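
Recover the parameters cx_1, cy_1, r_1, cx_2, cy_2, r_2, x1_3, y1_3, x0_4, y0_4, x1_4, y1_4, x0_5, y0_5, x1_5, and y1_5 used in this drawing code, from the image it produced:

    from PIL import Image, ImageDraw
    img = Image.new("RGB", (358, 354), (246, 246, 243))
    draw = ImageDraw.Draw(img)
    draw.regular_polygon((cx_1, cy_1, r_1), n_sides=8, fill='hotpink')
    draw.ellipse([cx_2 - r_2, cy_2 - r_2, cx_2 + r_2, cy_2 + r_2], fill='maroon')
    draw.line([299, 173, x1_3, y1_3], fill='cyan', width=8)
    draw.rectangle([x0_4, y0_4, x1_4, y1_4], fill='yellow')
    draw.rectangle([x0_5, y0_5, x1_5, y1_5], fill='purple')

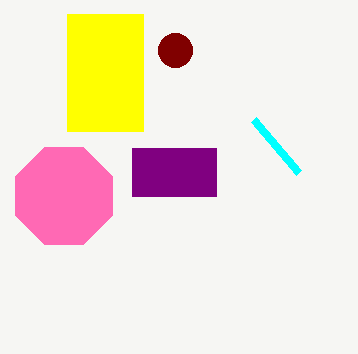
cx_1 = 64, cy_1 = 196, r_1 = 52, cx_2 = 175, cy_2 = 50, r_2 = 17, x1_3 = 254, y1_3 = 120, x0_4 = 67, y0_4 = 14, x1_4 = 143, y1_4 = 131, x0_5 = 132, y0_5 = 148, x1_5 = 216, y1_5 = 196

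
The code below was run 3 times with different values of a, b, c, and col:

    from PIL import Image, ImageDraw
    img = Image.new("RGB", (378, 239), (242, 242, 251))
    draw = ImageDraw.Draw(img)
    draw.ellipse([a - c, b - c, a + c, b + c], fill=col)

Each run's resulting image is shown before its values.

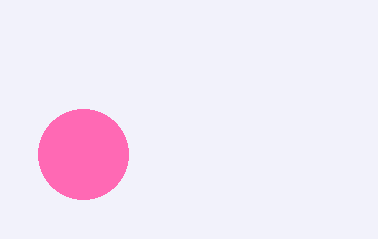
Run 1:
a = 83; b = 154; c = 45; col = 'hotpink'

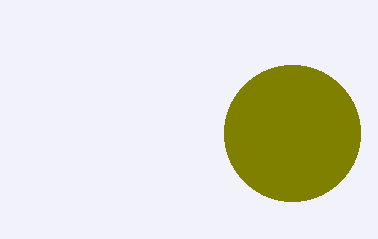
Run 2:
a = 292
b = 133
c = 68
col = 'olive'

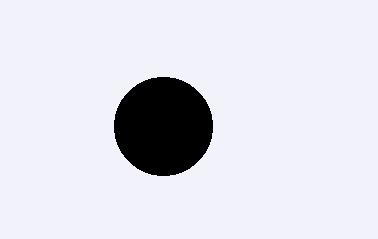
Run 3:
a = 163; b = 126; c = 49; col = 'black'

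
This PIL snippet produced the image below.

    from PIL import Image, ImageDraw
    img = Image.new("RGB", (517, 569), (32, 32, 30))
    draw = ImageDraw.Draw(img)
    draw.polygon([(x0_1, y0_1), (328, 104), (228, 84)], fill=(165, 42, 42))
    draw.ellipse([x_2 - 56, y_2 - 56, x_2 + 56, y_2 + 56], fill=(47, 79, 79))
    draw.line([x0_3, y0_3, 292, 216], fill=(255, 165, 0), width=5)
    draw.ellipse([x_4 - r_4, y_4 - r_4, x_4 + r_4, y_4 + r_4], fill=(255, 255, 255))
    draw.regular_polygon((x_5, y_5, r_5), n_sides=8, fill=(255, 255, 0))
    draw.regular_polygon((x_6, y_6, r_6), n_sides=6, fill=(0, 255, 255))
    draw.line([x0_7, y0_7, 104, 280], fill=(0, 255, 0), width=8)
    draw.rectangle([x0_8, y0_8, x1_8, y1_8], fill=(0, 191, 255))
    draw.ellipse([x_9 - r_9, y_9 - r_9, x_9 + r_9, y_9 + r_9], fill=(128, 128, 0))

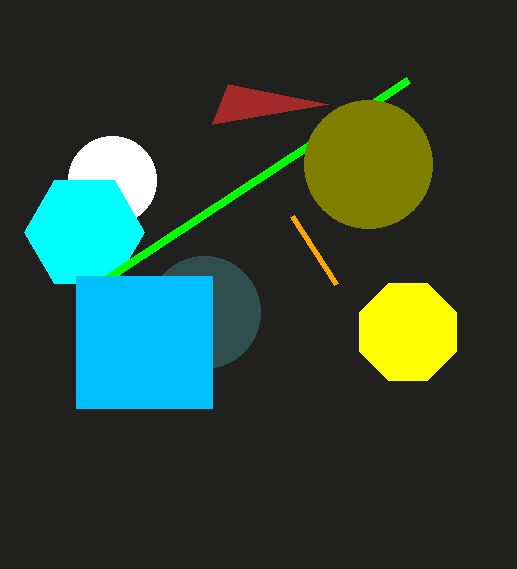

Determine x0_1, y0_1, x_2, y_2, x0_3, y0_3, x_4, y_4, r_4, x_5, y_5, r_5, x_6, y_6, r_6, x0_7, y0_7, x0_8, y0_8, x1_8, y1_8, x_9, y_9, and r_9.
x0_1 = 212, y0_1 = 124, x_2 = 204, y_2 = 312, x0_3 = 336, y0_3 = 284, x_4 = 112, y_4 = 180, r_4 = 44, x_5 = 408, y_5 = 332, r_5 = 52, x_6 = 84, y_6 = 232, r_6 = 60, x0_7 = 408, y0_7 = 80, x0_8 = 76, y0_8 = 276, x1_8 = 212, y1_8 = 408, x_9 = 368, y_9 = 164, r_9 = 64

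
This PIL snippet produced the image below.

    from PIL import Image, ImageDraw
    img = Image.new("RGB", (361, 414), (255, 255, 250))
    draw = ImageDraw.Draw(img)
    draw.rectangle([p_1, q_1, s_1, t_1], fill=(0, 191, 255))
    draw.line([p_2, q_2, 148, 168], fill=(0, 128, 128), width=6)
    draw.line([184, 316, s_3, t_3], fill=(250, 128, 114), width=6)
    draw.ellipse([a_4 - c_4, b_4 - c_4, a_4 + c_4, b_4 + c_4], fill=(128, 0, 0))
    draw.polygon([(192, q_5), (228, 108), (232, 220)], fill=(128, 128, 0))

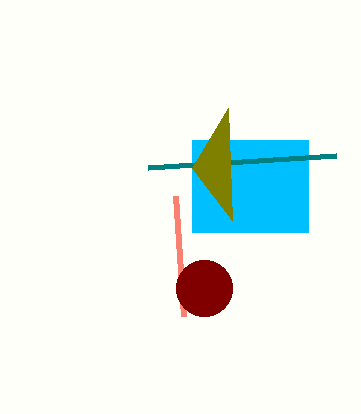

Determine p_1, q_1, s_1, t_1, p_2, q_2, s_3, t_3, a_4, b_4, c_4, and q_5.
p_1 = 192
q_1 = 140
s_1 = 308
t_1 = 232
p_2 = 336
q_2 = 156
s_3 = 176
t_3 = 196
a_4 = 204
b_4 = 288
c_4 = 28
q_5 = 168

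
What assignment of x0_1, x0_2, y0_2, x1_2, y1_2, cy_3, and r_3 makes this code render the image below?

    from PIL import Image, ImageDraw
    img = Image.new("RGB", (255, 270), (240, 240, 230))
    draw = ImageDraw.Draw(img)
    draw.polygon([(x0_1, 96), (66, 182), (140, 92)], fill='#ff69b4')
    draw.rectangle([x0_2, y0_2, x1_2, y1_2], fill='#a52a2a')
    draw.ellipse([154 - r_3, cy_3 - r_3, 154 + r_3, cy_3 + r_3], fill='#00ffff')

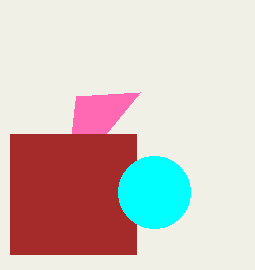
x0_1 = 76
x0_2 = 10
y0_2 = 134
x1_2 = 136
y1_2 = 254
cy_3 = 192
r_3 = 36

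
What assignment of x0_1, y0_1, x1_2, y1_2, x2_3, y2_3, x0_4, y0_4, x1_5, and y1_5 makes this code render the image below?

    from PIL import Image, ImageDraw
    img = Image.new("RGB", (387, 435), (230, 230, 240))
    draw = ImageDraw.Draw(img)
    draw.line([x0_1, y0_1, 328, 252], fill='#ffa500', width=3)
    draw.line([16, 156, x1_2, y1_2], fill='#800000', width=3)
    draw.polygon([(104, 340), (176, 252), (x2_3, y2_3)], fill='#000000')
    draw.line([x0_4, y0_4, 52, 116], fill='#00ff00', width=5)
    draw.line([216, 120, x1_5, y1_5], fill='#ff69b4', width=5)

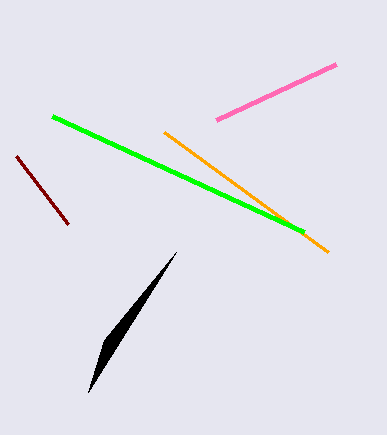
x0_1 = 164; y0_1 = 132; x1_2 = 68; y1_2 = 224; x2_3 = 88; y2_3 = 392; x0_4 = 304; y0_4 = 232; x1_5 = 336; y1_5 = 64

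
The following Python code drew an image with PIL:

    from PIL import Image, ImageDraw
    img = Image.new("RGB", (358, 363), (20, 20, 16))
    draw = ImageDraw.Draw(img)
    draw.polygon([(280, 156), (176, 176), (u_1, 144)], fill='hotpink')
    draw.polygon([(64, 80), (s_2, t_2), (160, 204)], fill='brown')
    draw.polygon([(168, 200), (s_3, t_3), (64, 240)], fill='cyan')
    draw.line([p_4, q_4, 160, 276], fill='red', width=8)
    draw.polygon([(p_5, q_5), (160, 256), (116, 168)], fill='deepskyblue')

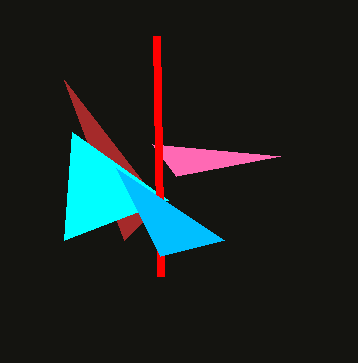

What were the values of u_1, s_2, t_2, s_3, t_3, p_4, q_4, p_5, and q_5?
u_1 = 152, s_2 = 124, t_2 = 240, s_3 = 72, t_3 = 132, p_4 = 156, q_4 = 36, p_5 = 224, q_5 = 240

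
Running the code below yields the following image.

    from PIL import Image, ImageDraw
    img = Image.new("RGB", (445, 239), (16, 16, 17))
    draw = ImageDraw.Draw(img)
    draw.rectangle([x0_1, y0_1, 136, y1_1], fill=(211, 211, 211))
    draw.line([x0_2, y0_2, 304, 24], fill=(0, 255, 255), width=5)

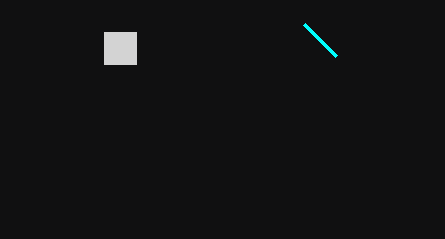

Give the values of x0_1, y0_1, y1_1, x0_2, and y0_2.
x0_1 = 104; y0_1 = 32; y1_1 = 64; x0_2 = 336; y0_2 = 56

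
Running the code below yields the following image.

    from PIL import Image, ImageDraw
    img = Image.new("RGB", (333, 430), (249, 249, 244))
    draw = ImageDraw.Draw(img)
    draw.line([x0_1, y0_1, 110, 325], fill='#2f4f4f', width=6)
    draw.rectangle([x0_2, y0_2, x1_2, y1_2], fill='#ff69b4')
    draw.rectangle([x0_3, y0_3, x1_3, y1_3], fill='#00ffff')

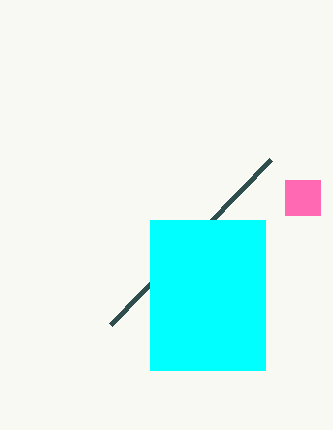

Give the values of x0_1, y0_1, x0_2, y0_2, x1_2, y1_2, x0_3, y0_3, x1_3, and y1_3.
x0_1 = 270
y0_1 = 160
x0_2 = 285
y0_2 = 180
x1_2 = 320
y1_2 = 215
x0_3 = 150
y0_3 = 220
x1_3 = 265
y1_3 = 370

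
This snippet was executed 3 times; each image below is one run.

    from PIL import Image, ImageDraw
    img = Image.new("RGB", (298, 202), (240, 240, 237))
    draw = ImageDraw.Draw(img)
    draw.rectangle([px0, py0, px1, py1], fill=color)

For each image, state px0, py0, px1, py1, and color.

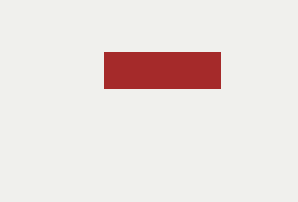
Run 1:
px0 = 104; py0 = 52; px1 = 220; py1 = 88; color = 'brown'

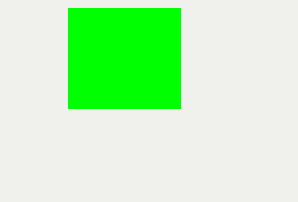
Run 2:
px0 = 68
py0 = 8
px1 = 180
py1 = 108
color = 'lime'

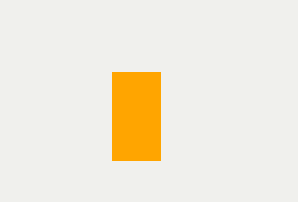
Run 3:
px0 = 112
py0 = 72
px1 = 160
py1 = 160
color = 'orange'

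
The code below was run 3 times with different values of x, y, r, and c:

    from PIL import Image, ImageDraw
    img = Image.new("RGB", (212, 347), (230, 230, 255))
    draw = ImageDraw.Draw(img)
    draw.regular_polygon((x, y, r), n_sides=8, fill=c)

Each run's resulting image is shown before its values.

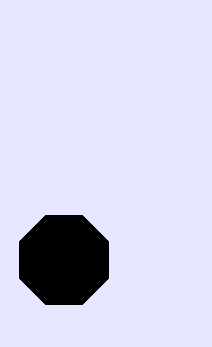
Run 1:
x = 64; y = 260; r = 48; c = 'black'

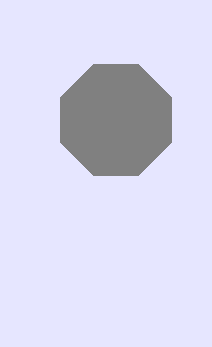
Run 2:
x = 116, y = 120, r = 60, c = 'gray'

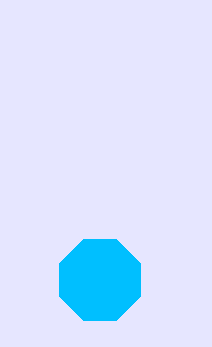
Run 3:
x = 100, y = 280, r = 44, c = 'deepskyblue'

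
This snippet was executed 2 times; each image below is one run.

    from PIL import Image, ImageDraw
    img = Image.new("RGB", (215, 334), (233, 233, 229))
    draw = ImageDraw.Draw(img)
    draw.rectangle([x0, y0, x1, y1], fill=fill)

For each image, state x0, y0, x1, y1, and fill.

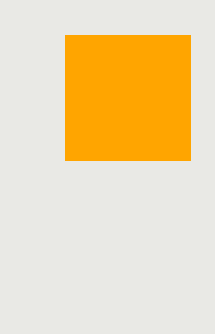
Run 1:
x0 = 65, y0 = 35, x1 = 190, y1 = 160, fill = 'orange'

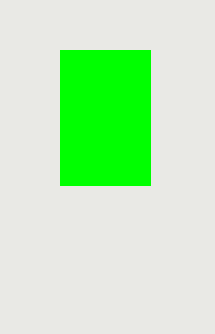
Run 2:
x0 = 60
y0 = 50
x1 = 150
y1 = 185
fill = 'lime'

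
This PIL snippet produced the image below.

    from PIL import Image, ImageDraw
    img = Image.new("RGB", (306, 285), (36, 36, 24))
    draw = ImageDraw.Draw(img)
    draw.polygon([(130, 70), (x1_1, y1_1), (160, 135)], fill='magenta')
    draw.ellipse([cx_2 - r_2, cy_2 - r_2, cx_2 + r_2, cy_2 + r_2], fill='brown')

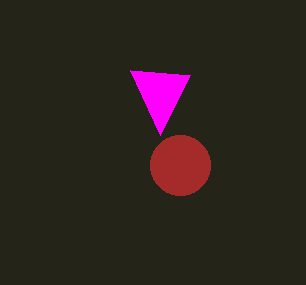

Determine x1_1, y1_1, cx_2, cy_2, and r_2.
x1_1 = 190; y1_1 = 75; cx_2 = 180; cy_2 = 165; r_2 = 30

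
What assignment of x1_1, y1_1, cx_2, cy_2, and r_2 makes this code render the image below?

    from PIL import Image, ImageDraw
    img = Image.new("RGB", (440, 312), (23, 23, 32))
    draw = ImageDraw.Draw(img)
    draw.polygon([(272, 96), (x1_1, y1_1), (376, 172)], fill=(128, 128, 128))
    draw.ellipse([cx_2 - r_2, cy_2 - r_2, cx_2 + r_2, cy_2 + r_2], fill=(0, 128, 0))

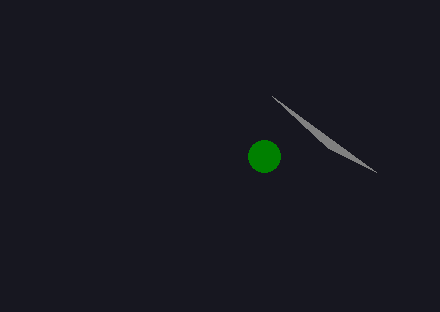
x1_1 = 328, y1_1 = 148, cx_2 = 264, cy_2 = 156, r_2 = 16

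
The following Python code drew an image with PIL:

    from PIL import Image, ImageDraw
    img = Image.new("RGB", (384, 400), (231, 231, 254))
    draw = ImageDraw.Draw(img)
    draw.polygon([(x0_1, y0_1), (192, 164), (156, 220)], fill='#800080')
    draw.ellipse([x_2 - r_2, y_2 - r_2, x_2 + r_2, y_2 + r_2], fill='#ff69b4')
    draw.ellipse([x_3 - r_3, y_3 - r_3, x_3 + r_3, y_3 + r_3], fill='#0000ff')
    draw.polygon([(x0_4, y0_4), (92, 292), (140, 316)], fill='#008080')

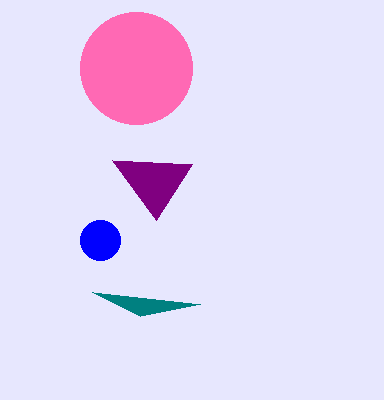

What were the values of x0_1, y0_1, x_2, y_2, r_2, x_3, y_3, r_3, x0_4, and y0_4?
x0_1 = 112, y0_1 = 160, x_2 = 136, y_2 = 68, r_2 = 56, x_3 = 100, y_3 = 240, r_3 = 20, x0_4 = 200, y0_4 = 304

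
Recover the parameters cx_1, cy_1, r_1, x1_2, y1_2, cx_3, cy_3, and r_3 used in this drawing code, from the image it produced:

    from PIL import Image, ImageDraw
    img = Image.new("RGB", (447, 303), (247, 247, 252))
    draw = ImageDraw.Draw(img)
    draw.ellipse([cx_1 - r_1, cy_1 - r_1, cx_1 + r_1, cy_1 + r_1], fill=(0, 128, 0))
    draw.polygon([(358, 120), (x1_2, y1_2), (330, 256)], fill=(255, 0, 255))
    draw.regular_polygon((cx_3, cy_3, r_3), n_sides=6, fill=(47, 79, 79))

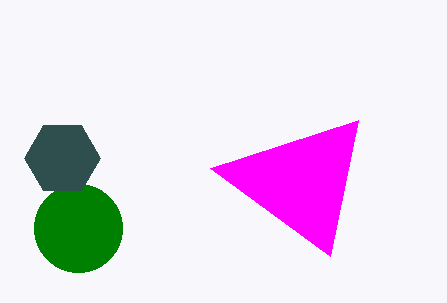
cx_1 = 78, cy_1 = 228, r_1 = 44, x1_2 = 210, y1_2 = 168, cx_3 = 62, cy_3 = 158, r_3 = 38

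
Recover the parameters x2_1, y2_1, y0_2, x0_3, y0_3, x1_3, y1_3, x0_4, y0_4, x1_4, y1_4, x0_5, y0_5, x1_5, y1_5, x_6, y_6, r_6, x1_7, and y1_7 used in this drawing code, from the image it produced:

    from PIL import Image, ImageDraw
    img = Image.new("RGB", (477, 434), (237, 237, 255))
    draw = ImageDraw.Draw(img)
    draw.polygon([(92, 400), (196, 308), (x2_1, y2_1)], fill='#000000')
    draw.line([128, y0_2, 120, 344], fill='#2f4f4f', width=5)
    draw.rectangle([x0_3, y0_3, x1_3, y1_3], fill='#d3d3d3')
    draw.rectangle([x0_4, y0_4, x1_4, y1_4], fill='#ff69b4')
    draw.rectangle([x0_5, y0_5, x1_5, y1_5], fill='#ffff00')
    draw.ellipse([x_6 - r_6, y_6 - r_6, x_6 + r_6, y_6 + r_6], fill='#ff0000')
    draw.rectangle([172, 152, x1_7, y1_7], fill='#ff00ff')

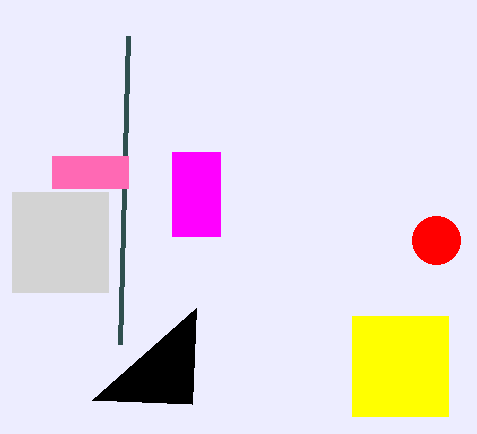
x2_1 = 192
y2_1 = 404
y0_2 = 36
x0_3 = 12
y0_3 = 192
x1_3 = 108
y1_3 = 292
x0_4 = 52
y0_4 = 156
x1_4 = 128
y1_4 = 188
x0_5 = 352
y0_5 = 316
x1_5 = 448
y1_5 = 416
x_6 = 436
y_6 = 240
r_6 = 24
x1_7 = 220
y1_7 = 236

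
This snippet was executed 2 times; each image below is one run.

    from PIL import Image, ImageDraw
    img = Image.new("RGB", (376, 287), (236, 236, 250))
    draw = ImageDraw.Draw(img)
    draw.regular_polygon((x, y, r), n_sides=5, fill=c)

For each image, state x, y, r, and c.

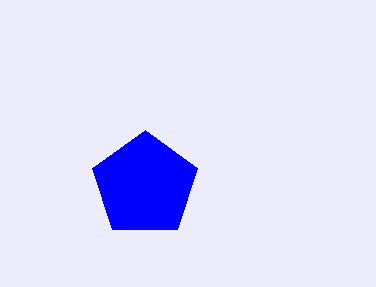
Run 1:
x = 145, y = 185, r = 55, c = 'blue'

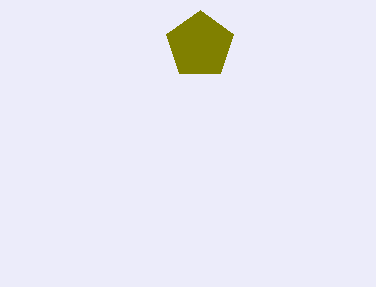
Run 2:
x = 200, y = 45, r = 35, c = 'olive'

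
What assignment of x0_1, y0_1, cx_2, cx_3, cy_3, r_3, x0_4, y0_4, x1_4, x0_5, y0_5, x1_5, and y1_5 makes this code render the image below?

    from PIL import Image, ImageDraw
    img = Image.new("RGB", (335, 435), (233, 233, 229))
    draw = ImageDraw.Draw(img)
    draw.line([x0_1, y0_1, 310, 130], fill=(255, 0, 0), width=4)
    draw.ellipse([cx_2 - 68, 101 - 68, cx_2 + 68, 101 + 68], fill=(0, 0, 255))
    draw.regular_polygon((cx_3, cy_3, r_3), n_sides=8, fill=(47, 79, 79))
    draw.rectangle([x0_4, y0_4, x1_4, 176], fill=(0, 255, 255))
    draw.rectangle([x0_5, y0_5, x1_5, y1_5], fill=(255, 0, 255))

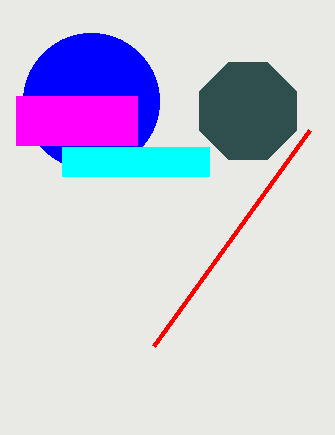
x0_1 = 154
y0_1 = 346
cx_2 = 91
cx_3 = 248
cy_3 = 111
r_3 = 52
x0_4 = 62
y0_4 = 147
x1_4 = 209
x0_5 = 16
y0_5 = 96
x1_5 = 137
y1_5 = 145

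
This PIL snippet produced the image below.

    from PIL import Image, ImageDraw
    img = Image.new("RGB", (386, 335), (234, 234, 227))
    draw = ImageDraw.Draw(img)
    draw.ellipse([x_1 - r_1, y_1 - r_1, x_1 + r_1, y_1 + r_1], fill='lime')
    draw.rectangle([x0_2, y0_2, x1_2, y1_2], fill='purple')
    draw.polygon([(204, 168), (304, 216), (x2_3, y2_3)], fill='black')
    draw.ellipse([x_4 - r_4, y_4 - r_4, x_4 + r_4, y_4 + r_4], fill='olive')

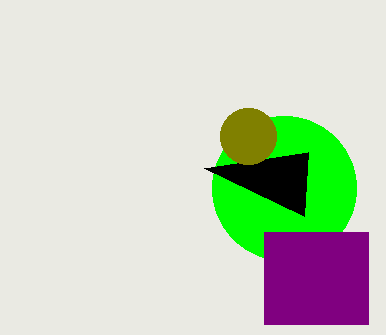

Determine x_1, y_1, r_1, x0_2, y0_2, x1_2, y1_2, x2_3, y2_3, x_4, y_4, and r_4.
x_1 = 284, y_1 = 188, r_1 = 72, x0_2 = 264, y0_2 = 232, x1_2 = 368, y1_2 = 324, x2_3 = 308, y2_3 = 152, x_4 = 248, y_4 = 136, r_4 = 28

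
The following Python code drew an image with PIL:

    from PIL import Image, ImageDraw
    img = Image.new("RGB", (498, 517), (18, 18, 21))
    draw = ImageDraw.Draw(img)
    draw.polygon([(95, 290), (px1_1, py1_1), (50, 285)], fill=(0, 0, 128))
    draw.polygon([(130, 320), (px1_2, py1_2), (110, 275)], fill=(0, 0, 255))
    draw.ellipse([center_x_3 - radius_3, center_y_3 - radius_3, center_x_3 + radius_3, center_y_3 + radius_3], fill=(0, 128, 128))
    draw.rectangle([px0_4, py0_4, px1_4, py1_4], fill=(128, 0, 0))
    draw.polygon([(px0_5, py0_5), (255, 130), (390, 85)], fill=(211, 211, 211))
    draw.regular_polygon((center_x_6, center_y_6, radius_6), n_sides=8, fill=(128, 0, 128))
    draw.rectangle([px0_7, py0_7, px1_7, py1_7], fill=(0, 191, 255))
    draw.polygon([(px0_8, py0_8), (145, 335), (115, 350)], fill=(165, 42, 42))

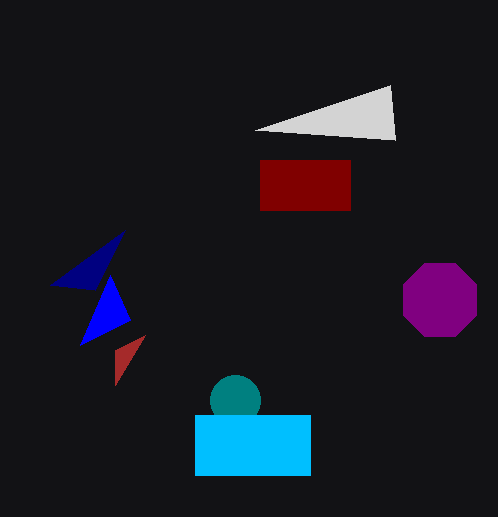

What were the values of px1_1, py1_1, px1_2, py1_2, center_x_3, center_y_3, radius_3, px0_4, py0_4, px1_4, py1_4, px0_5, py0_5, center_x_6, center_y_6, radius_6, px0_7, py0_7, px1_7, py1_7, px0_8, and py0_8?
px1_1 = 125; py1_1 = 230; px1_2 = 80; py1_2 = 345; center_x_3 = 235; center_y_3 = 400; radius_3 = 25; px0_4 = 260; py0_4 = 160; px1_4 = 350; py1_4 = 210; px0_5 = 395; py0_5 = 140; center_x_6 = 440; center_y_6 = 300; radius_6 = 40; px0_7 = 195; py0_7 = 415; px1_7 = 310; py1_7 = 475; px0_8 = 115; py0_8 = 385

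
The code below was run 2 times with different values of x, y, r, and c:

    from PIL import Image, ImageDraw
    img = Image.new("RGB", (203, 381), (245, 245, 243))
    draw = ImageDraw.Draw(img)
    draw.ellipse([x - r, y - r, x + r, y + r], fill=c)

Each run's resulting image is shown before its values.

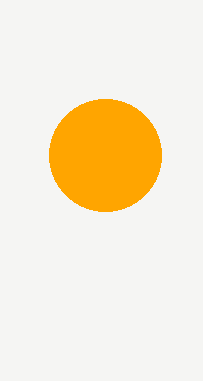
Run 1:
x = 105; y = 155; r = 56; c = 'orange'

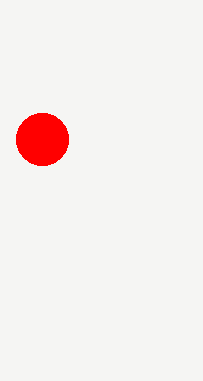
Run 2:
x = 42, y = 139, r = 26, c = 'red'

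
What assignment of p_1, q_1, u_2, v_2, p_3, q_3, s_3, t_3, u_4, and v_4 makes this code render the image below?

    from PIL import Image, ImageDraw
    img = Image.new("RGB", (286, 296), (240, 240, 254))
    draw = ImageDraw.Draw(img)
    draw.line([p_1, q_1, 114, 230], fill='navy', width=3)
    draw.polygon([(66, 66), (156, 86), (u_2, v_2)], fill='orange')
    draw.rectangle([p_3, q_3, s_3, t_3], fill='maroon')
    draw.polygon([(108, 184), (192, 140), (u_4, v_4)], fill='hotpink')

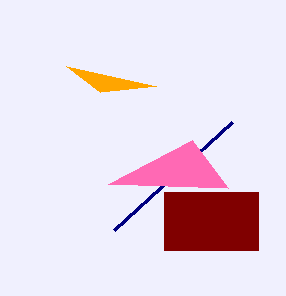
p_1 = 232, q_1 = 122, u_2 = 100, v_2 = 92, p_3 = 164, q_3 = 192, s_3 = 258, t_3 = 250, u_4 = 228, v_4 = 188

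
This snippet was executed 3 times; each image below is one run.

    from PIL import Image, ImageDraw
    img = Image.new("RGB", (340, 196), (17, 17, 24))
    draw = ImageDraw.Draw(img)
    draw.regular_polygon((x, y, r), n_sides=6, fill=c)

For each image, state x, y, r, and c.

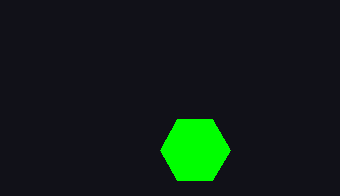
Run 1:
x = 195; y = 150; r = 35; c = 'lime'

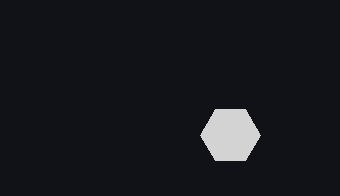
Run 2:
x = 230; y = 135; r = 30; c = 'lightgray'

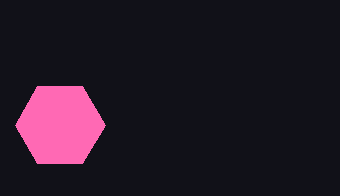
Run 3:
x = 60; y = 125; r = 45; c = 'hotpink'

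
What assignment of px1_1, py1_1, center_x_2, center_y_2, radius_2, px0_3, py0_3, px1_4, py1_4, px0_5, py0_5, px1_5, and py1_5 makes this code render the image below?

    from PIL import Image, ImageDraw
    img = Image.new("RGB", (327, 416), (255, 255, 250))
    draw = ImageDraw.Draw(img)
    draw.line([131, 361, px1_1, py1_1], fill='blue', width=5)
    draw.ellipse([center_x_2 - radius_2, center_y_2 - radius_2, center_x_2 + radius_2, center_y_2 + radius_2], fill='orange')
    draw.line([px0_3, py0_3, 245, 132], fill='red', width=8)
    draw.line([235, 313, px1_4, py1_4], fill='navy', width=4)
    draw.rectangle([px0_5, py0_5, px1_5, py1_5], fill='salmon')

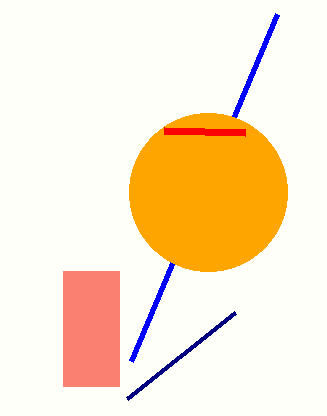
px1_1 = 277, py1_1 = 14, center_x_2 = 208, center_y_2 = 192, radius_2 = 79, px0_3 = 164, py0_3 = 130, px1_4 = 127, py1_4 = 399, px0_5 = 63, py0_5 = 271, px1_5 = 119, py1_5 = 386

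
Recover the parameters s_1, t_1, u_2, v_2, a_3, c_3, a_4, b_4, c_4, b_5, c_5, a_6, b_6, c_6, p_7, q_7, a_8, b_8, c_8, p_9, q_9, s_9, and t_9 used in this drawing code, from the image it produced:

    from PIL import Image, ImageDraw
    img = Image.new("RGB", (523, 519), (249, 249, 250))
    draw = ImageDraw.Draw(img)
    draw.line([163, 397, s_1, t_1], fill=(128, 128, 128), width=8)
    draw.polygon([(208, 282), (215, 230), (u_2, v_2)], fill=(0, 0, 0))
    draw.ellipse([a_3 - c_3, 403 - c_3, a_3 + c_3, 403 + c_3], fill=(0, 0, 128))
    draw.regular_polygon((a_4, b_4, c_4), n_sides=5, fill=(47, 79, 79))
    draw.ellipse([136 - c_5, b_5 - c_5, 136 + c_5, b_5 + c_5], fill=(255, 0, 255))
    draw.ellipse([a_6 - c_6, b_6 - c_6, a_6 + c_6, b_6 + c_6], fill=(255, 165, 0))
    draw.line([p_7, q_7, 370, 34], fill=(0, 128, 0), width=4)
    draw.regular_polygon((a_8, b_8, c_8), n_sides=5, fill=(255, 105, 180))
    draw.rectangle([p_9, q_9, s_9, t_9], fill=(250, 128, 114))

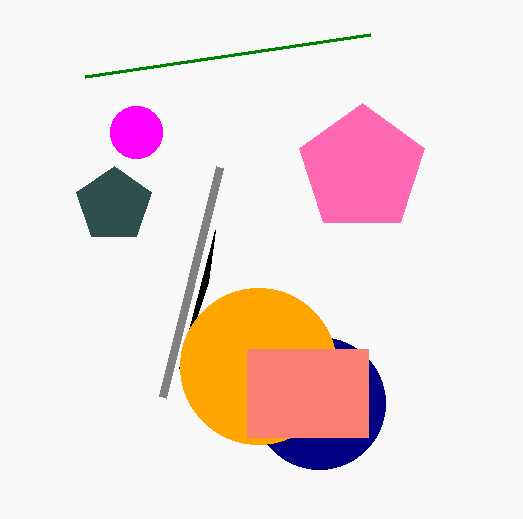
s_1 = 220; t_1 = 167; u_2 = 179; v_2 = 368; a_3 = 319; c_3 = 66; a_4 = 114; b_4 = 205; c_4 = 39; b_5 = 132; c_5 = 26; a_6 = 258; b_6 = 366; c_6 = 78; p_7 = 85; q_7 = 76; a_8 = 362; b_8 = 169; c_8 = 66; p_9 = 247; q_9 = 349; s_9 = 368; t_9 = 437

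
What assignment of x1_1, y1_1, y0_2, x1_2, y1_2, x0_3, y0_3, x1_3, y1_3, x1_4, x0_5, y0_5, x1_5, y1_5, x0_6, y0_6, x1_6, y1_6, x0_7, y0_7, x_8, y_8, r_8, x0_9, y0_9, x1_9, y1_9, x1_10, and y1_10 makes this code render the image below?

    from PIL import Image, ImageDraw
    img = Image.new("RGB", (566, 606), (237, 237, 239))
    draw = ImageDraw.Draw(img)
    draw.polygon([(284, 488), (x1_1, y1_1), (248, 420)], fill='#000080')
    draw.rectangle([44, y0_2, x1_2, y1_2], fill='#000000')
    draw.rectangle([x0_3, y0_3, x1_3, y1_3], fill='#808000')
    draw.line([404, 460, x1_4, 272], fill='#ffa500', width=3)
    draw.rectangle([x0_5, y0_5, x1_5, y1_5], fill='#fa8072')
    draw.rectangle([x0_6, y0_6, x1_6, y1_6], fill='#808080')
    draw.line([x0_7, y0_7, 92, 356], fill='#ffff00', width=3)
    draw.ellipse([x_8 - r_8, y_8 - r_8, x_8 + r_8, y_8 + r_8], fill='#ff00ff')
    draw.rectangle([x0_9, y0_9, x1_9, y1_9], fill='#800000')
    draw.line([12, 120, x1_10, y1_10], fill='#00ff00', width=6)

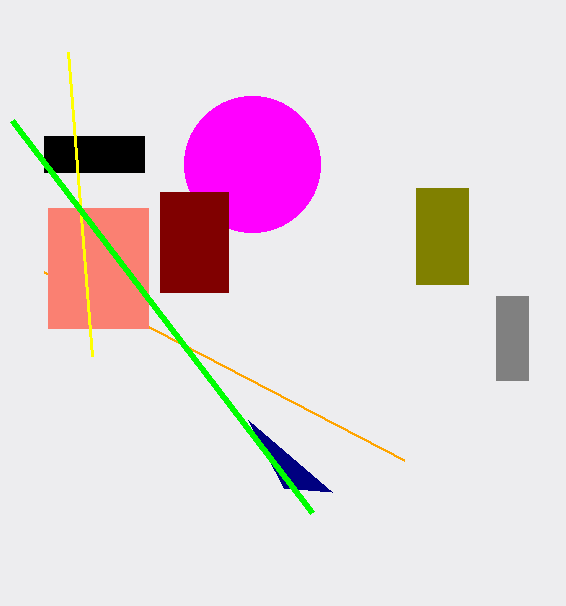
x1_1 = 332, y1_1 = 492, y0_2 = 136, x1_2 = 144, y1_2 = 172, x0_3 = 416, y0_3 = 188, x1_3 = 468, y1_3 = 284, x1_4 = 44, x0_5 = 48, y0_5 = 208, x1_5 = 148, y1_5 = 328, x0_6 = 496, y0_6 = 296, x1_6 = 528, y1_6 = 380, x0_7 = 68, y0_7 = 52, x_8 = 252, y_8 = 164, r_8 = 68, x0_9 = 160, y0_9 = 192, x1_9 = 228, y1_9 = 292, x1_10 = 312, y1_10 = 512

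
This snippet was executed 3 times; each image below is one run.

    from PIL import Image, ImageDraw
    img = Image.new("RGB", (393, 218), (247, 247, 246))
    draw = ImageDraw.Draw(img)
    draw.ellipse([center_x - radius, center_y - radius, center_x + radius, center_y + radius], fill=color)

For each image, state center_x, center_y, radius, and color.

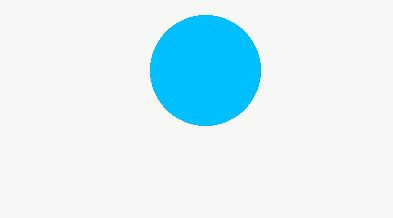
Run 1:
center_x = 205; center_y = 70; radius = 55; color = 'deepskyblue'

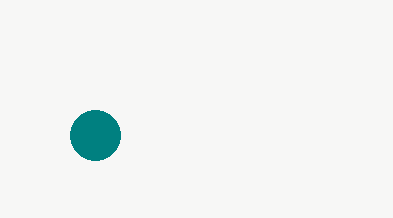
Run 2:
center_x = 95; center_y = 135; radius = 25; color = 'teal'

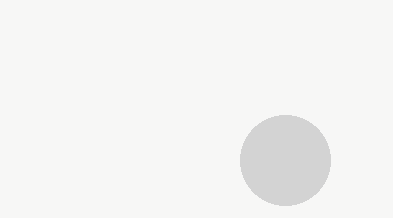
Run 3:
center_x = 285; center_y = 160; radius = 45; color = 'lightgray'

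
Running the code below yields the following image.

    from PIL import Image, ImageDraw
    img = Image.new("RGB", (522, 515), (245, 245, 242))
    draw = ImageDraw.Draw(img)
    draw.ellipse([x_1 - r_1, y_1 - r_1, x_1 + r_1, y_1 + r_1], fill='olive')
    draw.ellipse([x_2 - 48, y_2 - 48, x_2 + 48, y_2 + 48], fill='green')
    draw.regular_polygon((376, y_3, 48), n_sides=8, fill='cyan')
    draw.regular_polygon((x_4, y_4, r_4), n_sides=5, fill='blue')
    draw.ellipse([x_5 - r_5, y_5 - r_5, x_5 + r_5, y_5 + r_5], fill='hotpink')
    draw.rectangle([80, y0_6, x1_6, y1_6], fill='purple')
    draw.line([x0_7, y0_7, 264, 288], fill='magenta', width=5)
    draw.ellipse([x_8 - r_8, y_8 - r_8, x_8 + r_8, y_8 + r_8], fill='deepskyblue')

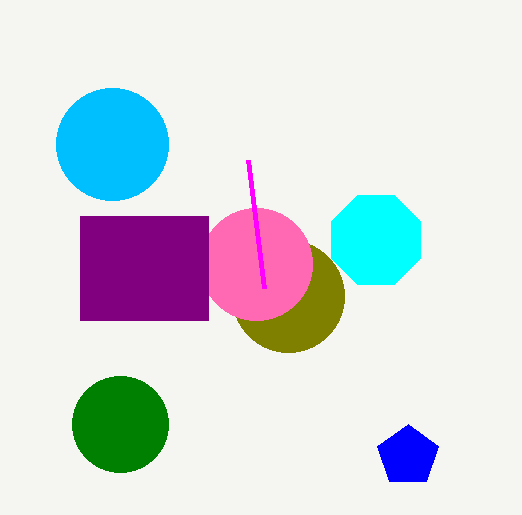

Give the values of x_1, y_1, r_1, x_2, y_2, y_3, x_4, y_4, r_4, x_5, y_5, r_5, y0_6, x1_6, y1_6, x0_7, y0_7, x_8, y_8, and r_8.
x_1 = 288; y_1 = 296; r_1 = 56; x_2 = 120; y_2 = 424; y_3 = 240; x_4 = 408; y_4 = 456; r_4 = 32; x_5 = 256; y_5 = 264; r_5 = 56; y0_6 = 216; x1_6 = 208; y1_6 = 320; x0_7 = 248; y0_7 = 160; x_8 = 112; y_8 = 144; r_8 = 56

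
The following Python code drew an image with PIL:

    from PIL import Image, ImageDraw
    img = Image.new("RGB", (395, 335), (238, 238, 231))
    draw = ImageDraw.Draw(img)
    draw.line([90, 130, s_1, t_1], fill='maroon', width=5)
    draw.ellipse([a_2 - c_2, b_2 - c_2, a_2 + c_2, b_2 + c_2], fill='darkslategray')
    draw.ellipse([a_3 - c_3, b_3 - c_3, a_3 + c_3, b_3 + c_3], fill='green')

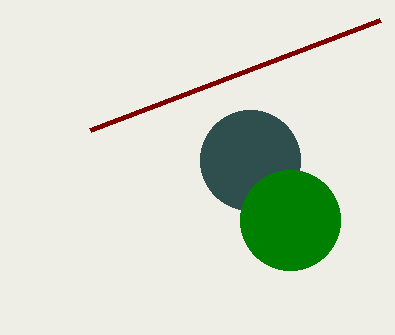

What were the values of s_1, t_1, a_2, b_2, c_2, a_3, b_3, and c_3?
s_1 = 380
t_1 = 20
a_2 = 250
b_2 = 160
c_2 = 50
a_3 = 290
b_3 = 220
c_3 = 50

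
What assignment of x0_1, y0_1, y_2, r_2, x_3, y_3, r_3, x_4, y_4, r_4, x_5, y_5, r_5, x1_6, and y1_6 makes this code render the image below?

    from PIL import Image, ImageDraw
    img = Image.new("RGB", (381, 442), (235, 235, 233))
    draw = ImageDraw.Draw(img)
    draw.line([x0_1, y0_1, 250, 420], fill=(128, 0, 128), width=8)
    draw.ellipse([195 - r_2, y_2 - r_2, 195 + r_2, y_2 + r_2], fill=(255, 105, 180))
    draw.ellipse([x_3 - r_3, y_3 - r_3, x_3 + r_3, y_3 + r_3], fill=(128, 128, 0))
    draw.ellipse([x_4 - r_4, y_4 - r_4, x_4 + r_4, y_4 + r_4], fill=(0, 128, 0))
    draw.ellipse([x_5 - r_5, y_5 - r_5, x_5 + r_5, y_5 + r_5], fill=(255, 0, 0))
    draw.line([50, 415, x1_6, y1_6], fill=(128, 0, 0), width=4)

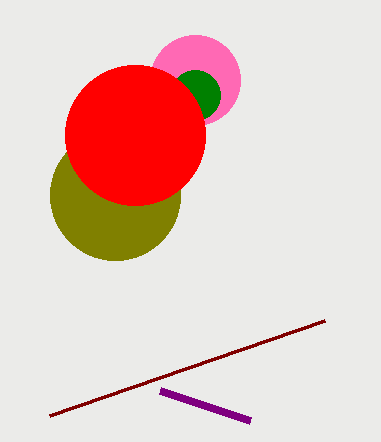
x0_1 = 160
y0_1 = 390
y_2 = 80
r_2 = 45
x_3 = 115
y_3 = 195
r_3 = 65
x_4 = 195
y_4 = 95
r_4 = 25
x_5 = 135
y_5 = 135
r_5 = 70
x1_6 = 325
y1_6 = 320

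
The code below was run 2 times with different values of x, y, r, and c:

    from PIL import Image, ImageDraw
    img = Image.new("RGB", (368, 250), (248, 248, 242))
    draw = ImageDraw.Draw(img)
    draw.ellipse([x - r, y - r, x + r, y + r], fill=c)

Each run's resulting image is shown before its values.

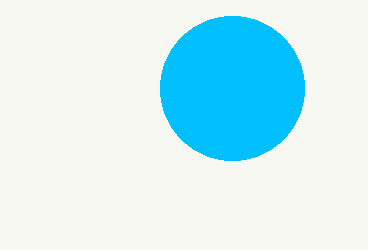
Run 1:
x = 232, y = 88, r = 72, c = 'deepskyblue'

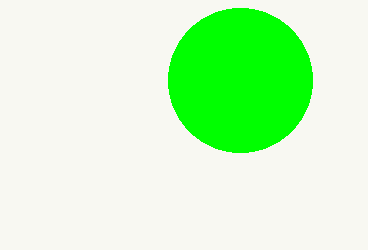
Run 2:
x = 240
y = 80
r = 72
c = 'lime'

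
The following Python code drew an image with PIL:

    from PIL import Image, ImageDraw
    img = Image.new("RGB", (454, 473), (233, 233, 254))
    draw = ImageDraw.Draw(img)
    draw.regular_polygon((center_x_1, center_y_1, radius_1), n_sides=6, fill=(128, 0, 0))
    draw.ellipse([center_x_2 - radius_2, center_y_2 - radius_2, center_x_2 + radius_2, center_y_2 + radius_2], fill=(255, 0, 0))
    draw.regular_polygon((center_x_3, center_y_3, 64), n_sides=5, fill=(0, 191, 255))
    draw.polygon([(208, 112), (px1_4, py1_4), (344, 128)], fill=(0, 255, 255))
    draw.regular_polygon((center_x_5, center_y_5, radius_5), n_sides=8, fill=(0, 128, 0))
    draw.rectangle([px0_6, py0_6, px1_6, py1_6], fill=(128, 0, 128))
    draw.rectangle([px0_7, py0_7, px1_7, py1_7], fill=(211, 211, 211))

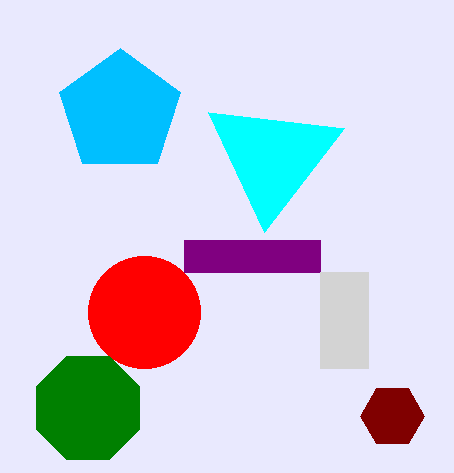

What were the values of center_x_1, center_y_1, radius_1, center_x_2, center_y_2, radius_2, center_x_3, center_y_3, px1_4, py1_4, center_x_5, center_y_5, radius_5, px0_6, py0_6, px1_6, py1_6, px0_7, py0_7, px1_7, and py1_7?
center_x_1 = 392; center_y_1 = 416; radius_1 = 32; center_x_2 = 144; center_y_2 = 312; radius_2 = 56; center_x_3 = 120; center_y_3 = 112; px1_4 = 264; py1_4 = 232; center_x_5 = 88; center_y_5 = 408; radius_5 = 56; px0_6 = 184; py0_6 = 240; px1_6 = 320; py1_6 = 272; px0_7 = 320; py0_7 = 272; px1_7 = 368; py1_7 = 368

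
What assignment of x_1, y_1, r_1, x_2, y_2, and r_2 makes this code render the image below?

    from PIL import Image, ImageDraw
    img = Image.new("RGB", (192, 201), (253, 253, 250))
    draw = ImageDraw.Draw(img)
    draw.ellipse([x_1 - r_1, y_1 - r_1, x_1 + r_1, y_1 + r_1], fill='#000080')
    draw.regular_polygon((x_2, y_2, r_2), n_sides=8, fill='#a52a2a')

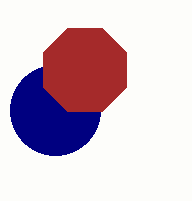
x_1 = 55; y_1 = 110; r_1 = 45; x_2 = 85; y_2 = 70; r_2 = 45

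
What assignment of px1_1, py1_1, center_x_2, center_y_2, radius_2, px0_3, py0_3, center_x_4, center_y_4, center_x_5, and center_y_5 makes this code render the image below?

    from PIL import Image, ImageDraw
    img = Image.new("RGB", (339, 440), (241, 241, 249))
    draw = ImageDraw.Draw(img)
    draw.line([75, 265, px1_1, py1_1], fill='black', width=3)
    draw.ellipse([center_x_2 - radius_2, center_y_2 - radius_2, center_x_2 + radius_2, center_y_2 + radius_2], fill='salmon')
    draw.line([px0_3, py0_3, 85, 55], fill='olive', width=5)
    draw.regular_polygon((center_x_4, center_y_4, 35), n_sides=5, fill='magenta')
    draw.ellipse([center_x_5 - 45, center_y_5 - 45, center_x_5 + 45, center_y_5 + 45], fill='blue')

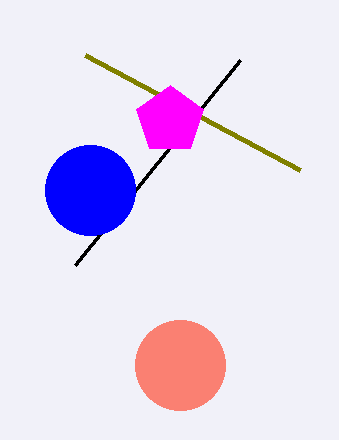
px1_1 = 240, py1_1 = 60, center_x_2 = 180, center_y_2 = 365, radius_2 = 45, px0_3 = 300, py0_3 = 170, center_x_4 = 170, center_y_4 = 120, center_x_5 = 90, center_y_5 = 190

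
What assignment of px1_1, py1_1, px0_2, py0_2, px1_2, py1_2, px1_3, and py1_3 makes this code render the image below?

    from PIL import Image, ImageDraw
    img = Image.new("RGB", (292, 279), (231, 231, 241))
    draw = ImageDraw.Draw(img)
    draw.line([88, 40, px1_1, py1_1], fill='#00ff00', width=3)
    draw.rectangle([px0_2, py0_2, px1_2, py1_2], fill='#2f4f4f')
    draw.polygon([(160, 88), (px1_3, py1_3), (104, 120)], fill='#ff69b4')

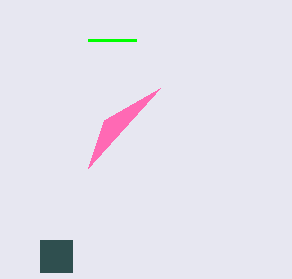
px1_1 = 136, py1_1 = 40, px0_2 = 40, py0_2 = 240, px1_2 = 72, py1_2 = 272, px1_3 = 88, py1_3 = 168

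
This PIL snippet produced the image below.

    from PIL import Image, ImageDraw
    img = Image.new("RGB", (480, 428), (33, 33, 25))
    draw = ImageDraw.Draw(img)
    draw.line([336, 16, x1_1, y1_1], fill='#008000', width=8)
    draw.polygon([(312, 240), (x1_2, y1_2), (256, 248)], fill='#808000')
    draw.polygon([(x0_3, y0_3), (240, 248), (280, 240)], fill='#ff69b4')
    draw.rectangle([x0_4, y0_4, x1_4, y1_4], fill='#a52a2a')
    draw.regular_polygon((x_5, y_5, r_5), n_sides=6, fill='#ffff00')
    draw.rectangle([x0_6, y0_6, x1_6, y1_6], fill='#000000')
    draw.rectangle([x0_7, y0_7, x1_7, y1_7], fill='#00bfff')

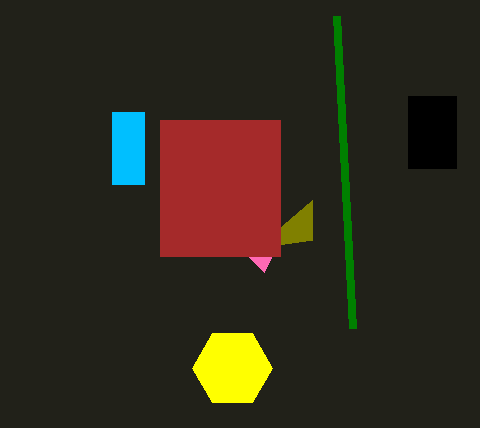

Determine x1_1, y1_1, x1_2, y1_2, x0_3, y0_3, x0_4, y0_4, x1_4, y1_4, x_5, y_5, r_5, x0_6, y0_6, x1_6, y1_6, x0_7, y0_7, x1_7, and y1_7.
x1_1 = 352
y1_1 = 328
x1_2 = 312
y1_2 = 200
x0_3 = 264
y0_3 = 272
x0_4 = 160
y0_4 = 120
x1_4 = 280
y1_4 = 256
x_5 = 232
y_5 = 368
r_5 = 40
x0_6 = 408
y0_6 = 96
x1_6 = 456
y1_6 = 168
x0_7 = 112
y0_7 = 112
x1_7 = 144
y1_7 = 184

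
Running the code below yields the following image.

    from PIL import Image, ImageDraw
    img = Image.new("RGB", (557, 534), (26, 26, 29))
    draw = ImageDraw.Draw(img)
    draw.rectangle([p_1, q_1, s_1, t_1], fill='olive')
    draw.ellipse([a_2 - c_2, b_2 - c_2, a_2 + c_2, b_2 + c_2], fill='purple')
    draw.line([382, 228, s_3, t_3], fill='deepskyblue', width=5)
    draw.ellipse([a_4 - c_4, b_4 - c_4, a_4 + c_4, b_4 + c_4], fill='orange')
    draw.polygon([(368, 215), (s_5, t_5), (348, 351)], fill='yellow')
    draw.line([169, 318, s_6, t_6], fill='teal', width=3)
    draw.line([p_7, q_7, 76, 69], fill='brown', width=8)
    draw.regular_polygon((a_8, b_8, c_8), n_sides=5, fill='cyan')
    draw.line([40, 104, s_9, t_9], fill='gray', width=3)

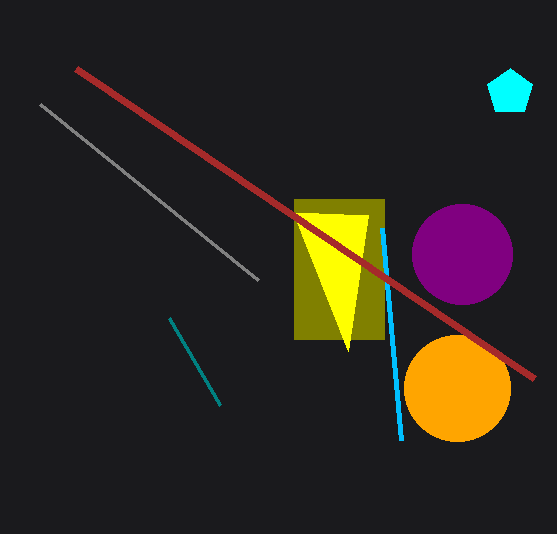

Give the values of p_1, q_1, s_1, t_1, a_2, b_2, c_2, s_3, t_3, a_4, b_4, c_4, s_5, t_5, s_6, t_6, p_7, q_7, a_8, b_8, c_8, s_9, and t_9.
p_1 = 294; q_1 = 199; s_1 = 384; t_1 = 339; a_2 = 462; b_2 = 254; c_2 = 50; s_3 = 401; t_3 = 440; a_4 = 457; b_4 = 388; c_4 = 53; s_5 = 293; t_5 = 212; s_6 = 220; t_6 = 405; p_7 = 534; q_7 = 379; a_8 = 510; b_8 = 92; c_8 = 24; s_9 = 258; t_9 = 280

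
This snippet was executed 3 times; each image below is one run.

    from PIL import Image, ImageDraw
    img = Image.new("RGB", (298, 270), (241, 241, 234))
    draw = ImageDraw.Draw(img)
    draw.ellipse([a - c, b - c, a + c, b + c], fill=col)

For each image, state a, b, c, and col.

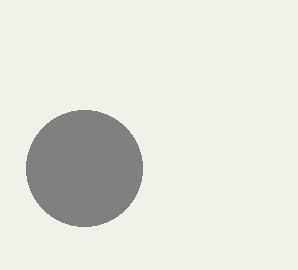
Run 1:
a = 84; b = 168; c = 58; col = 'gray'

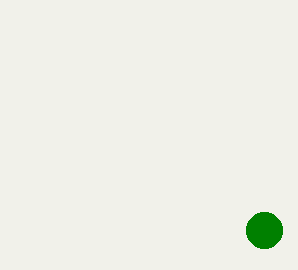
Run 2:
a = 264, b = 230, c = 18, col = 'green'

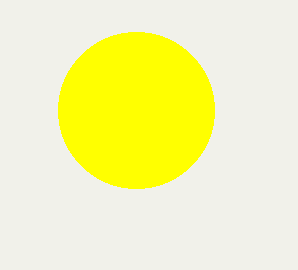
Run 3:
a = 136
b = 110
c = 78
col = 'yellow'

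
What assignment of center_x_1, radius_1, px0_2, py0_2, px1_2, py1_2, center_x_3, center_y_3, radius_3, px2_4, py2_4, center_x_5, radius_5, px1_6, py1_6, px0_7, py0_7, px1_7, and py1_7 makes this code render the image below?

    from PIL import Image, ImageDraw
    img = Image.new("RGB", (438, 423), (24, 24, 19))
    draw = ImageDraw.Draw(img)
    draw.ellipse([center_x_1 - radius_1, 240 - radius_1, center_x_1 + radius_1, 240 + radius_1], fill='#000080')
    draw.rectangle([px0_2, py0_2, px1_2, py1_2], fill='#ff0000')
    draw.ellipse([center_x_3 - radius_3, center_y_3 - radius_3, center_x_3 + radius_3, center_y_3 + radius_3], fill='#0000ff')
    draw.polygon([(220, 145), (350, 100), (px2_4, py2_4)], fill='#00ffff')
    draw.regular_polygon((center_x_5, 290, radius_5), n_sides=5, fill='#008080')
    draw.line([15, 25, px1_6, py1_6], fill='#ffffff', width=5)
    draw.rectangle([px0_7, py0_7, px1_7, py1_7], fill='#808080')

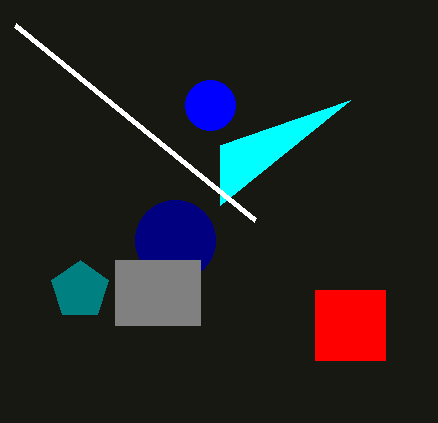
center_x_1 = 175; radius_1 = 40; px0_2 = 315; py0_2 = 290; px1_2 = 385; py1_2 = 360; center_x_3 = 210; center_y_3 = 105; radius_3 = 25; px2_4 = 220; py2_4 = 205; center_x_5 = 80; radius_5 = 30; px1_6 = 255; py1_6 = 220; px0_7 = 115; py0_7 = 260; px1_7 = 200; py1_7 = 325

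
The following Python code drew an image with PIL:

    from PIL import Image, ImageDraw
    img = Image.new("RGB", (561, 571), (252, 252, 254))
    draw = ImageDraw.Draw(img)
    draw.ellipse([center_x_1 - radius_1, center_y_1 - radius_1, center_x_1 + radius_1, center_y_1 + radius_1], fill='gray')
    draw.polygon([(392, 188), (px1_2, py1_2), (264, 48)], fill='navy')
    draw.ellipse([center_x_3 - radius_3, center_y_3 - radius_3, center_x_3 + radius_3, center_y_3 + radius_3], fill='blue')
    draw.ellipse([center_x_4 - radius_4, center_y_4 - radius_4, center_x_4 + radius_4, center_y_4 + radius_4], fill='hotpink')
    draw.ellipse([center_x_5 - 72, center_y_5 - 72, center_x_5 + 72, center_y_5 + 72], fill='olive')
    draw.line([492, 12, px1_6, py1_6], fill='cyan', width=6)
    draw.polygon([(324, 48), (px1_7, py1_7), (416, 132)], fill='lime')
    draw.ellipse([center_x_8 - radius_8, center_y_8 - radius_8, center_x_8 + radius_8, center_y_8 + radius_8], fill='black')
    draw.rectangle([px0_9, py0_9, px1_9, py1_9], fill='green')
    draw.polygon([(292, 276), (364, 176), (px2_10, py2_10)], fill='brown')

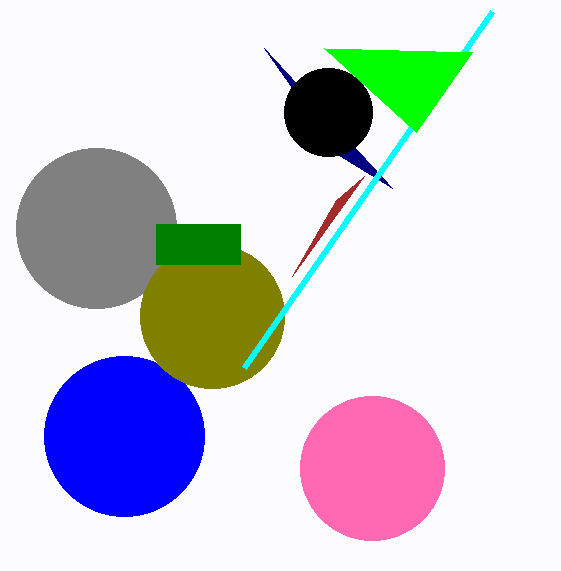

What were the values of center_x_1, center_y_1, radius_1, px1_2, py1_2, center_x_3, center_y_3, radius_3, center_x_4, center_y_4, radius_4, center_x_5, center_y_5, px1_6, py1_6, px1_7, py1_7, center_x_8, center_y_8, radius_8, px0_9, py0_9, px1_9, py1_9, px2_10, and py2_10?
center_x_1 = 96; center_y_1 = 228; radius_1 = 80; px1_2 = 340; py1_2 = 156; center_x_3 = 124; center_y_3 = 436; radius_3 = 80; center_x_4 = 372; center_y_4 = 468; radius_4 = 72; center_x_5 = 212; center_y_5 = 316; px1_6 = 244; py1_6 = 368; px1_7 = 472; py1_7 = 52; center_x_8 = 328; center_y_8 = 112; radius_8 = 44; px0_9 = 156; py0_9 = 224; px1_9 = 240; py1_9 = 264; px2_10 = 336; py2_10 = 200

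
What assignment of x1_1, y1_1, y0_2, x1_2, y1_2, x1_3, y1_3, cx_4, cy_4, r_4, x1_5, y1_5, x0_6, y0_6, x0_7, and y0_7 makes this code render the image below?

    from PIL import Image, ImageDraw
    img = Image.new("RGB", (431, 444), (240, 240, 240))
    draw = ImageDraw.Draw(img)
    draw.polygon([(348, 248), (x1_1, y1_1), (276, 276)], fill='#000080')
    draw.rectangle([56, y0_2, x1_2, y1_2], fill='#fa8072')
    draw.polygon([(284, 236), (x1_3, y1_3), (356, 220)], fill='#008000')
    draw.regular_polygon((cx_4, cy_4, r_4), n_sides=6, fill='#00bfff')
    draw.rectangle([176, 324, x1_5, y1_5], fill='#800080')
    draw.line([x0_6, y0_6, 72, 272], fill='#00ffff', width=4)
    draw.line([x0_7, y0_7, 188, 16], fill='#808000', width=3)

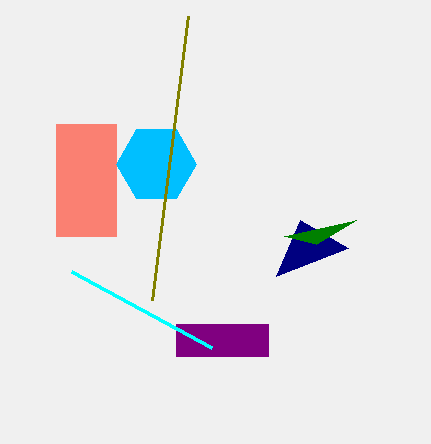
x1_1 = 300; y1_1 = 220; y0_2 = 124; x1_2 = 116; y1_2 = 236; x1_3 = 316; y1_3 = 244; cx_4 = 156; cy_4 = 164; r_4 = 40; x1_5 = 268; y1_5 = 356; x0_6 = 212; y0_6 = 348; x0_7 = 152; y0_7 = 300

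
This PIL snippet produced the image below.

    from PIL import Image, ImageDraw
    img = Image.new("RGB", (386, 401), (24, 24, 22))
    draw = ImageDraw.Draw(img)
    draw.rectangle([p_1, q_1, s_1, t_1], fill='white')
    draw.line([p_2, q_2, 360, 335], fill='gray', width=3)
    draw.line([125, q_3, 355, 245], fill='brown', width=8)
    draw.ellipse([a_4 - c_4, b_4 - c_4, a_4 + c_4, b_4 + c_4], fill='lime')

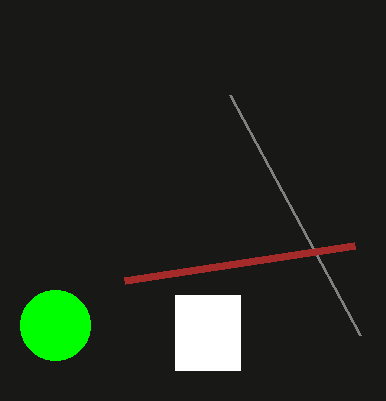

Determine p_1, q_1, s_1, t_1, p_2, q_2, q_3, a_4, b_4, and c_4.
p_1 = 175; q_1 = 295; s_1 = 240; t_1 = 370; p_2 = 230; q_2 = 95; q_3 = 280; a_4 = 55; b_4 = 325; c_4 = 35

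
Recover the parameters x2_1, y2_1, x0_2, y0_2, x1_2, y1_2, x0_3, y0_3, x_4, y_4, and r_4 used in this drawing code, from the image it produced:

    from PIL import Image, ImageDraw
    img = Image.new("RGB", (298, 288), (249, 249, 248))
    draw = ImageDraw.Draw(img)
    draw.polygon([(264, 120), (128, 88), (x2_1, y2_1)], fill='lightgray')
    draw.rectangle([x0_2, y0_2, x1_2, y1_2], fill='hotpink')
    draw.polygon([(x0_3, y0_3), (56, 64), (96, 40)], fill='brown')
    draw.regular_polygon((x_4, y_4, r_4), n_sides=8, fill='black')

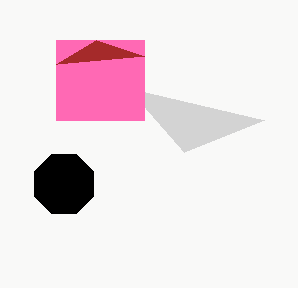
x2_1 = 184; y2_1 = 152; x0_2 = 56; y0_2 = 40; x1_2 = 144; y1_2 = 120; x0_3 = 144; y0_3 = 56; x_4 = 64; y_4 = 184; r_4 = 32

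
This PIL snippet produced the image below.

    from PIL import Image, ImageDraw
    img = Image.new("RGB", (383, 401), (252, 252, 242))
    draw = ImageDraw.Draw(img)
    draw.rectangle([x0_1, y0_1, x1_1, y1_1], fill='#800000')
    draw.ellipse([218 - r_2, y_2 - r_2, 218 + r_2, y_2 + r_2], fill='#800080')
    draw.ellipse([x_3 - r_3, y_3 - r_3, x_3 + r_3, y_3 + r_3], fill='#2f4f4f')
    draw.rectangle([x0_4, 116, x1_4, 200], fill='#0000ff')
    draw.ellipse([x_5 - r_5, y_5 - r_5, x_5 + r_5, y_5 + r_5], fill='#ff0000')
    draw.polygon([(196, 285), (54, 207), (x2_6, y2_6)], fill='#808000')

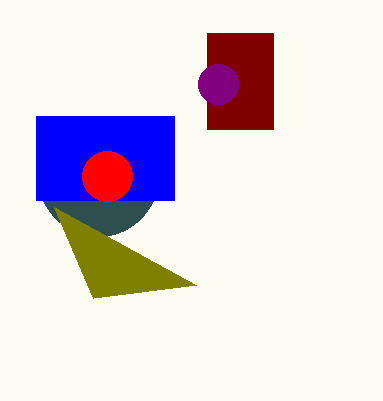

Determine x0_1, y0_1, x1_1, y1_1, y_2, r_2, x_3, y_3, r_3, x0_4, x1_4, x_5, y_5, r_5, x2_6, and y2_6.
x0_1 = 207; y0_1 = 33; x1_1 = 273; y1_1 = 129; y_2 = 84; r_2 = 20; x_3 = 98; y_3 = 176; r_3 = 60; x0_4 = 36; x1_4 = 174; x_5 = 107; y_5 = 176; r_5 = 25; x2_6 = 93; y2_6 = 298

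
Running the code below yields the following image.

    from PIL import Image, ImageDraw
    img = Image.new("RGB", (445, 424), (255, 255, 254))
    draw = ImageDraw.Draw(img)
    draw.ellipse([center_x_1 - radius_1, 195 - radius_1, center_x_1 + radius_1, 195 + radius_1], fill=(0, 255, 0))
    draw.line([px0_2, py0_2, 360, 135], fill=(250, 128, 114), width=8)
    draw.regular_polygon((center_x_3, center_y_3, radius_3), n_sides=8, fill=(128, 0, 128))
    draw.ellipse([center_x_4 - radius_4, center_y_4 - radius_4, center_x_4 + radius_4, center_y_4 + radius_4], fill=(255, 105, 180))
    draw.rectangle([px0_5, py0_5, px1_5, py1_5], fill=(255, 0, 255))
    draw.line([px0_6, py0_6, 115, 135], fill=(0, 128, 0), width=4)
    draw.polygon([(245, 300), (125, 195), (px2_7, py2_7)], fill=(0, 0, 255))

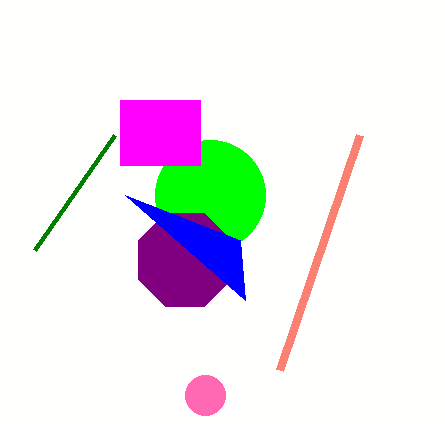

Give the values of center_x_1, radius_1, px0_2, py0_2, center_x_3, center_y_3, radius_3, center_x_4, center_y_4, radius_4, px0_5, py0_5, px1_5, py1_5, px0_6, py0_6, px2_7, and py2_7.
center_x_1 = 210; radius_1 = 55; px0_2 = 280; py0_2 = 370; center_x_3 = 185; center_y_3 = 260; radius_3 = 50; center_x_4 = 205; center_y_4 = 395; radius_4 = 20; px0_5 = 120; py0_5 = 100; px1_5 = 200; py1_5 = 165; px0_6 = 35; py0_6 = 250; px2_7 = 240; py2_7 = 240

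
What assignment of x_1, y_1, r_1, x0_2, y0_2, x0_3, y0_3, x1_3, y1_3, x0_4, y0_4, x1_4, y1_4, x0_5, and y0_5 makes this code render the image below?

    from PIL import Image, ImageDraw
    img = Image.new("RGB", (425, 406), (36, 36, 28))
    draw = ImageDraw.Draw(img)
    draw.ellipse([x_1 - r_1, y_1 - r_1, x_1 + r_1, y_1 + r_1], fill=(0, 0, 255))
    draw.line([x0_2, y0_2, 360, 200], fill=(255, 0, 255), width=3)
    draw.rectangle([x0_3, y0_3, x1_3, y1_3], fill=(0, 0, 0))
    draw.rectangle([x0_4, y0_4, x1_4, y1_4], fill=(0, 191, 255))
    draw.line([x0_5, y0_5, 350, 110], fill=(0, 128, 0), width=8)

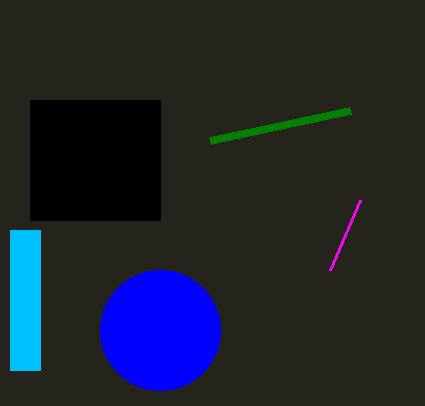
x_1 = 160; y_1 = 330; r_1 = 60; x0_2 = 330; y0_2 = 270; x0_3 = 30; y0_3 = 100; x1_3 = 160; y1_3 = 220; x0_4 = 10; y0_4 = 230; x1_4 = 40; y1_4 = 370; x0_5 = 210; y0_5 = 140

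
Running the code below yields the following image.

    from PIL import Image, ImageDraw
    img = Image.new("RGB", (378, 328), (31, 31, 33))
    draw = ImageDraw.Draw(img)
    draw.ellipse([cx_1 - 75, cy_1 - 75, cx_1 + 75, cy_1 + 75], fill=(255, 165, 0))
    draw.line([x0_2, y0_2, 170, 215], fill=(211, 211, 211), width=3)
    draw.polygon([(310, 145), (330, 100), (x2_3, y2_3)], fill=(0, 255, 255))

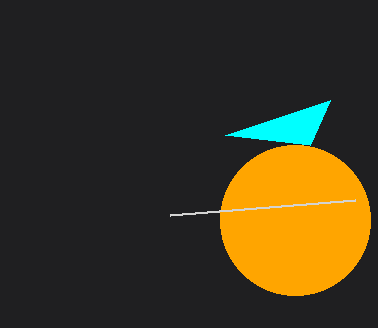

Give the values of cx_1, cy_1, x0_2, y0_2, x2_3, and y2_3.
cx_1 = 295, cy_1 = 220, x0_2 = 355, y0_2 = 200, x2_3 = 225, y2_3 = 135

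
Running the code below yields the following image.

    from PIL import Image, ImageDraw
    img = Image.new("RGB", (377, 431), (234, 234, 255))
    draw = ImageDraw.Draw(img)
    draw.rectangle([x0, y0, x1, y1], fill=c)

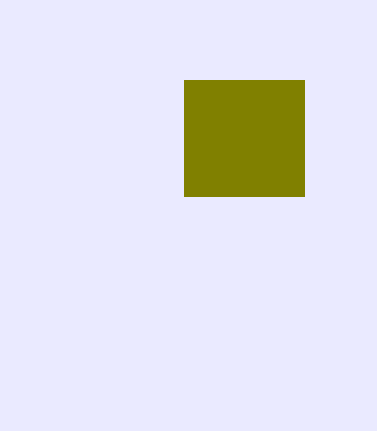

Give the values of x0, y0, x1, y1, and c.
x0 = 184, y0 = 80, x1 = 304, y1 = 196, c = 'olive'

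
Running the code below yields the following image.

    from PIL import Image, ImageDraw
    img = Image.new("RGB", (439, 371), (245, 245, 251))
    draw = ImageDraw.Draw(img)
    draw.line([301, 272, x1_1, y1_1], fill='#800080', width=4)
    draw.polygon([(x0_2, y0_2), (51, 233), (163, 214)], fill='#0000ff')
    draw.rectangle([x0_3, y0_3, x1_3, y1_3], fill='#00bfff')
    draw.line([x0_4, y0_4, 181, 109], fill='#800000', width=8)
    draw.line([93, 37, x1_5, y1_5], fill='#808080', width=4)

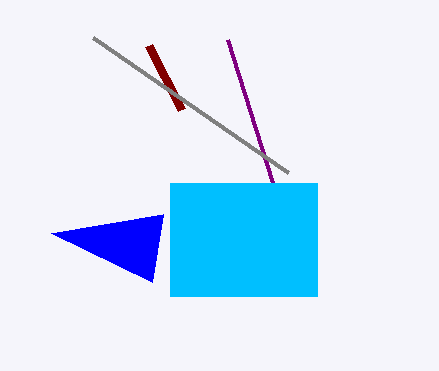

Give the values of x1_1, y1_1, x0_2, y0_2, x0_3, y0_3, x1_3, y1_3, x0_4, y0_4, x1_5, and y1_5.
x1_1 = 228; y1_1 = 40; x0_2 = 152; y0_2 = 282; x0_3 = 170; y0_3 = 183; x1_3 = 317; y1_3 = 296; x0_4 = 148; y0_4 = 45; x1_5 = 288; y1_5 = 172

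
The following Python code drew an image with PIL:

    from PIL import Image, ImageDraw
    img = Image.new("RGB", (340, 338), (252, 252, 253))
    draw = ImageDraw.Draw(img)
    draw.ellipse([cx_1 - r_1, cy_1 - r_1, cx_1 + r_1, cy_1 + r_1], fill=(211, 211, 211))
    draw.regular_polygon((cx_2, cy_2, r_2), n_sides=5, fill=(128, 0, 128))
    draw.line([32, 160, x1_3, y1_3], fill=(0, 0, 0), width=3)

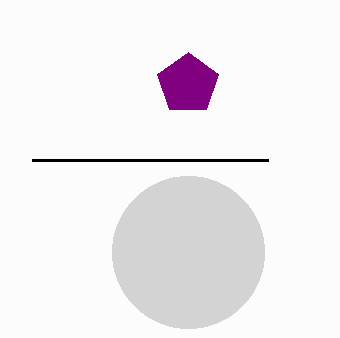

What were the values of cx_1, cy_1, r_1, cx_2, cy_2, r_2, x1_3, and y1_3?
cx_1 = 188; cy_1 = 252; r_1 = 76; cx_2 = 188; cy_2 = 84; r_2 = 32; x1_3 = 268; y1_3 = 160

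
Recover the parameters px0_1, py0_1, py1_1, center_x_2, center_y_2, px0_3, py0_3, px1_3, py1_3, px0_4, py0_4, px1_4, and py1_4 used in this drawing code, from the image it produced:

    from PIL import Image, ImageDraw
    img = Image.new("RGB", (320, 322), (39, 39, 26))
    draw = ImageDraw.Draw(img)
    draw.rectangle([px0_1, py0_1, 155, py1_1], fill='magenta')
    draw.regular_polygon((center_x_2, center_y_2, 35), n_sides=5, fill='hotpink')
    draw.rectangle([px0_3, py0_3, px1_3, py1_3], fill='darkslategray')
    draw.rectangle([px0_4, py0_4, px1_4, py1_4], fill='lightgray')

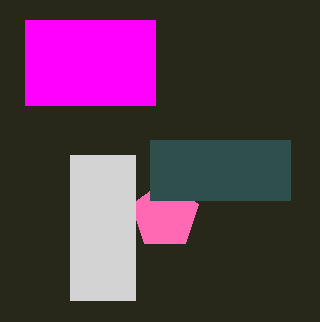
px0_1 = 25, py0_1 = 20, py1_1 = 105, center_x_2 = 165, center_y_2 = 215, px0_3 = 150, py0_3 = 140, px1_3 = 290, py1_3 = 200, px0_4 = 70, py0_4 = 155, px1_4 = 135, py1_4 = 300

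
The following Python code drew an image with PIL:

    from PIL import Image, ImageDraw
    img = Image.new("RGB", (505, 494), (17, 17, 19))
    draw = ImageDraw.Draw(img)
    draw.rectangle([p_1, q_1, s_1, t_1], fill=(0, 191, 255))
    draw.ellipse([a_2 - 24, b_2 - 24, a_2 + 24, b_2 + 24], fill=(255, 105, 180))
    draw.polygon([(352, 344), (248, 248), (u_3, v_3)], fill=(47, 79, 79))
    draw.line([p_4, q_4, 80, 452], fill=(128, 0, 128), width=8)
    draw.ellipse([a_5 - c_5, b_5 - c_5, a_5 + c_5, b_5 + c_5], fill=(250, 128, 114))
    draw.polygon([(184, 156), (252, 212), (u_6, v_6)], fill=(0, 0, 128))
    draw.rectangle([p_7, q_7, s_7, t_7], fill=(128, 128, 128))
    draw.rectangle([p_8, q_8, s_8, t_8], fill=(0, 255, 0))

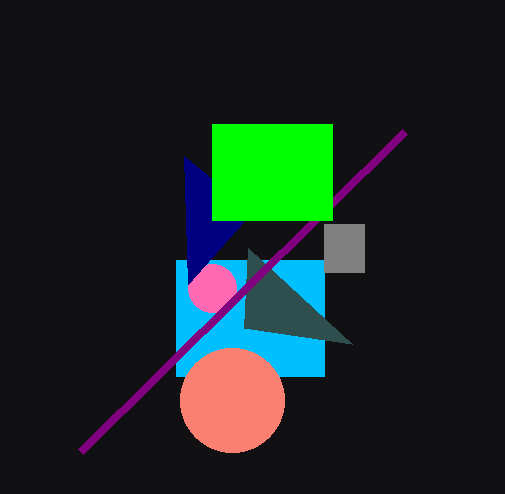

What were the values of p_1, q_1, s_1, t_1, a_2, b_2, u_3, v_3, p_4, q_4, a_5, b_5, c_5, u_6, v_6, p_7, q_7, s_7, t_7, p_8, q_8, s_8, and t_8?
p_1 = 176
q_1 = 260
s_1 = 324
t_1 = 376
a_2 = 212
b_2 = 288
u_3 = 244
v_3 = 328
p_4 = 404
q_4 = 132
a_5 = 232
b_5 = 400
c_5 = 52
u_6 = 188
v_6 = 284
p_7 = 324
q_7 = 224
s_7 = 364
t_7 = 272
p_8 = 212
q_8 = 124
s_8 = 332
t_8 = 220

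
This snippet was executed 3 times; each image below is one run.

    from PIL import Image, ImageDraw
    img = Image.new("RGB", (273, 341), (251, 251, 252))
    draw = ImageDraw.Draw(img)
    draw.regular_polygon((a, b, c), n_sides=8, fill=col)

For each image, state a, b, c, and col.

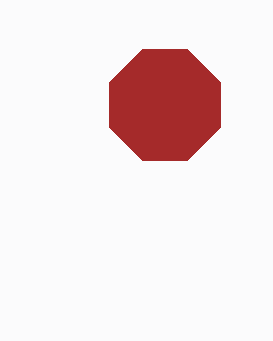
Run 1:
a = 165
b = 105
c = 60
col = 'brown'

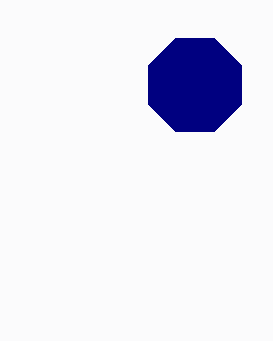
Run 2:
a = 195; b = 85; c = 50; col = 'navy'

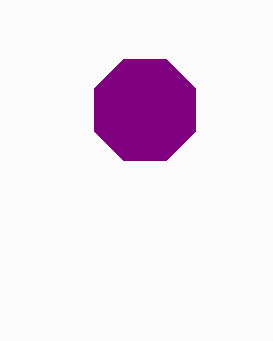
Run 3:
a = 145; b = 110; c = 55; col = 'purple'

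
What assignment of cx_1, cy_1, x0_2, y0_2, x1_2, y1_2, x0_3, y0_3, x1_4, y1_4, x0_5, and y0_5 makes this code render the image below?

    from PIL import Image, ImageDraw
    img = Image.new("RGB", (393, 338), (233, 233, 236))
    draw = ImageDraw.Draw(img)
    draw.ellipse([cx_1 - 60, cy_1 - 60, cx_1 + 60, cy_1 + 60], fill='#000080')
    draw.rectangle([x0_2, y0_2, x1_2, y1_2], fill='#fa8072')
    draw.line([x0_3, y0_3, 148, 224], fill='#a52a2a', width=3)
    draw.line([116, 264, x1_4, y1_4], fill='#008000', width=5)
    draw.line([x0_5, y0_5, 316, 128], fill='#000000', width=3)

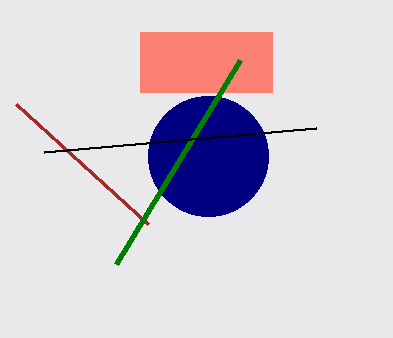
cx_1 = 208, cy_1 = 156, x0_2 = 140, y0_2 = 32, x1_2 = 272, y1_2 = 92, x0_3 = 16, y0_3 = 104, x1_4 = 240, y1_4 = 60, x0_5 = 44, y0_5 = 152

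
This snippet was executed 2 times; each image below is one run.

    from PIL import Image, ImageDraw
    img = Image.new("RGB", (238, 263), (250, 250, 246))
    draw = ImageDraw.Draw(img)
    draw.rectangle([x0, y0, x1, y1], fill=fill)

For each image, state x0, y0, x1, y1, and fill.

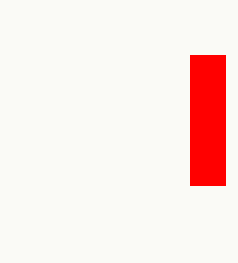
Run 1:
x0 = 190, y0 = 55, x1 = 225, y1 = 185, fill = 'red'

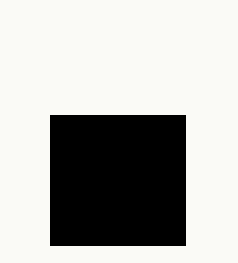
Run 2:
x0 = 50, y0 = 115, x1 = 185, y1 = 245, fill = 'black'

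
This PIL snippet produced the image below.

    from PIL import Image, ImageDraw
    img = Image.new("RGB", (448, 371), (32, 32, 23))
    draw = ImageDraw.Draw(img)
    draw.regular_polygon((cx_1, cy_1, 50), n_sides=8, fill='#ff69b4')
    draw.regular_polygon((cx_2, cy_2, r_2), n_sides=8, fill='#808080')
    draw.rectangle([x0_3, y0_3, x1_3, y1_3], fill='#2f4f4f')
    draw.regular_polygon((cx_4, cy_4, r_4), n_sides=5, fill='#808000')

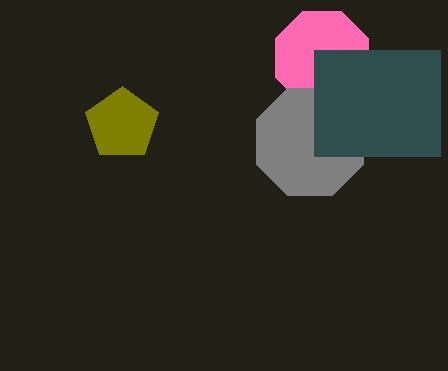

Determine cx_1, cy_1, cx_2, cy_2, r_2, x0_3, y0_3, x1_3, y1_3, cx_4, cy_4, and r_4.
cx_1 = 322, cy_1 = 58, cx_2 = 310, cy_2 = 142, r_2 = 58, x0_3 = 314, y0_3 = 50, x1_3 = 440, y1_3 = 156, cx_4 = 122, cy_4 = 124, r_4 = 38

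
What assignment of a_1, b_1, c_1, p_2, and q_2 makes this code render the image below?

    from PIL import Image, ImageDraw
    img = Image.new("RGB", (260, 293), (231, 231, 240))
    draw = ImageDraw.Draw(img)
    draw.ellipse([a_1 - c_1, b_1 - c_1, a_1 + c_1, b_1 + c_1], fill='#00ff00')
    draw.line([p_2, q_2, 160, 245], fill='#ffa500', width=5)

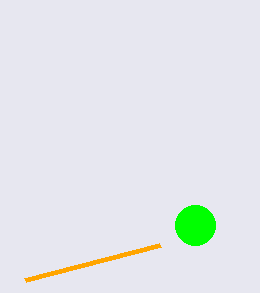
a_1 = 195; b_1 = 225; c_1 = 20; p_2 = 25; q_2 = 280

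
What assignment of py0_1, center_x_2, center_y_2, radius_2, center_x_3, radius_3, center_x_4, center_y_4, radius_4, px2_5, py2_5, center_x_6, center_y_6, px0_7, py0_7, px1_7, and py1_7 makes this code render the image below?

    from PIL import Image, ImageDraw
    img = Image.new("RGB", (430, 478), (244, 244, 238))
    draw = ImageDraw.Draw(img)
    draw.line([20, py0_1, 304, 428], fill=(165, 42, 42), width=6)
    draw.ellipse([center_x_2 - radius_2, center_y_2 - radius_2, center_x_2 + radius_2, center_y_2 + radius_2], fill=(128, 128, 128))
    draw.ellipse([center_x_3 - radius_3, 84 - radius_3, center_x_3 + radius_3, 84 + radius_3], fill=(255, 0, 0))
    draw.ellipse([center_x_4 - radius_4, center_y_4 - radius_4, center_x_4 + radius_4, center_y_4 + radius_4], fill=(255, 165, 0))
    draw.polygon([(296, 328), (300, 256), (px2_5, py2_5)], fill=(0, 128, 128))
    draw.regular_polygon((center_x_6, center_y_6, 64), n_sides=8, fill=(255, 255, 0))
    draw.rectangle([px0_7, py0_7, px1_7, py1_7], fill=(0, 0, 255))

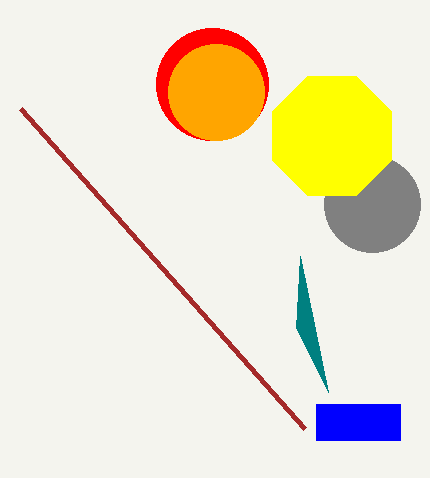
py0_1 = 108; center_x_2 = 372; center_y_2 = 204; radius_2 = 48; center_x_3 = 212; radius_3 = 56; center_x_4 = 216; center_y_4 = 92; radius_4 = 48; px2_5 = 328; py2_5 = 392; center_x_6 = 332; center_y_6 = 136; px0_7 = 316; py0_7 = 404; px1_7 = 400; py1_7 = 440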